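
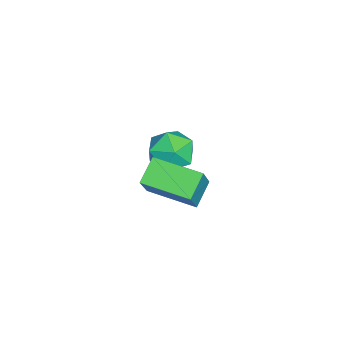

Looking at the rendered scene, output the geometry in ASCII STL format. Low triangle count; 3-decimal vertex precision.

solid 
facet normal -0.514 0.292 0.806
outer loop
vertex -4.005 0.325 2.112
vertex -4.777 -0.382 1.876
vertex -3.957 -0.672 2.504
endloop
endfacet
facet normal 0.189 0.367 0.911
outer loop
vertex -4.005 0.325 2.112
vertex -3.957 -0.672 2.504
vertex -3.07 -0.2 2.13
endloop
endfacet
facet normal 0.442 0.801 0.404
outer loop
vertex -4.005 0.325 2.112
vertex -3.07 -0.2 2.13
vertex -3.341 0.383 1.271
endloop
endfacet
facet normal -0.104 0.994 -0.014
outer loop
vertex -4.005 0.325 2.112
vertex -3.341 0.383 1.271
vertex -4.396 0.27 1.114
endloop
endfacet
facet normal -0.695 0.680 0.235
outer loop
vertex -4.005 0.325 2.112
vertex -4.396 0.27 1.114
vertex -4.777 -0.382 1.876
endloop
endfacet
facet normal 0.493 -0.273 0.826
outer loop
vertex -3.07 -0.2 2.13
vertex -3.957 -0.672 2.504
vertex -3.264 -1.23 1.906
endloop
endfacet
facet normal -0.643 -0.393 0.658
outer loop
vertex -3.957 -0.672 2.504
vertex -4.777 -0.382 1.876
vertex -4.319 -1.343 1.749
endloop
endfacet
facet normal -0.935 0.234 -0.267
outer loop
vertex -4.777 -0.382 1.876
vertex -4.396 0.27 1.114
vertex -4.59 -0.76 0.89
endloop
endfacet
facet normal 0.020 0.743 -0.670
outer loop
vertex -4.396 0.27 1.114
vertex -3.341 0.383 1.271
vertex -3.703 -0.288 0.516
endloop
endfacet
facet normal 0.903 0.430 0.007
outer loop
vertex -3.341 0.383 1.271
vertex -3.07 -0.2 2.13
vertex -2.883 -0.578 1.144
endloop
endfacet
facet normal 0.104 -0.994 0.014
outer loop
vertex -3.655 -1.285 0.908
vertex -3.264 -1.23 1.906
vertex -4.319 -1.343 1.749
endloop
endfacet
facet normal -0.442 -0.801 -0.404
outer loop
vertex -3.655 -1.285 0.908
vertex -4.319 -1.343 1.749
vertex -4.59 -0.76 0.89
endloop
endfacet
facet normal -0.189 -0.367 -0.911
outer loop
vertex -3.655 -1.285 0.908
vertex -4.59 -0.76 0.89
vertex -3.703 -0.288 0.516
endloop
endfacet
facet normal 0.514 -0.292 -0.806
outer loop
vertex -3.655 -1.285 0.908
vertex -3.703 -0.288 0.516
vertex -2.883 -0.578 1.144
endloop
endfacet
facet normal 0.695 -0.680 -0.235
outer loop
vertex -3.655 -1.285 0.908
vertex -2.883 -0.578 1.144
vertex -3.264 -1.23 1.906
endloop
endfacet
facet normal -0.020 -0.743 0.670
outer loop
vertex -4.319 -1.343 1.749
vertex -3.264 -1.23 1.906
vertex -3.957 -0.672 2.504
endloop
endfacet
facet normal -0.903 -0.430 -0.007
outer loop
vertex -4.59 -0.76 0.89
vertex -4.319 -1.343 1.749
vertex -4.777 -0.382 1.876
endloop
endfacet
facet normal -0.493 0.273 -0.826
outer loop
vertex -3.703 -0.288 0.516
vertex -4.59 -0.76 0.89
vertex -4.396 0.27 1.114
endloop
endfacet
facet normal 0.643 0.393 -0.658
outer loop
vertex -2.883 -0.578 1.144
vertex -3.703 -0.288 0.516
vertex -3.341 0.383 1.271
endloop
endfacet
facet normal 0.935 -0.234 0.267
outer loop
vertex -3.264 -1.23 1.906
vertex -2.883 -0.578 1.144
vertex -3.07 -0.2 2.13
endloop
endfacet
facet normal -0.794 0.251 0.554
outer loop
vertex 0.076 -0.447 4.796
vertex 0.534 1.478 4.58
vertex -0.886 -0.377 3.385
endloop
endfacet
facet normal -0.230 -0.967 0.109
outer loop
vertex 0.066 -0.678 2.72
vertex 0.076 -0.447 4.796
vertex -0.886 -0.377 3.385
endloop
endfacet
facet normal -0.794 0.251 0.554
outer loop
vertex -0.886 -0.377 3.385
vertex 0.534 1.478 4.58
vertex -0.429 1.548 3.168
endloop
endfacet
facet normal -0.563 0.041 -0.825
outer loop
vertex -0.429 1.548 3.168
vertex 0.066 -0.678 2.72
vertex -0.886 -0.377 3.385
endloop
endfacet
facet normal 0.563 -0.041 0.825
outer loop
vertex 0.076 -0.447 4.796
vertex 1.486 1.177 3.915
vertex 0.534 1.478 4.58
endloop
endfacet
facet normal -0.230 -0.967 0.109
outer loop
vertex 1.029 -0.748 4.132
vertex 0.076 -0.447 4.796
vertex 0.066 -0.678 2.72
endloop
endfacet
facet normal 0.563 -0.040 0.826
outer loop
vertex 1.029 -0.748 4.132
vertex 1.486 1.177 3.915
vertex 0.076 -0.447 4.796
endloop
endfacet
facet normal 0.230 0.967 -0.109
outer loop
vertex 0.534 1.478 4.58
vertex 1.486 1.177 3.915
vertex -0.429 1.548 3.168
endloop
endfacet
facet normal -0.562 0.041 -0.826
outer loop
vertex 0.524 1.247 2.504
vertex 0.066 -0.678 2.72
vertex -0.429 1.548 3.168
endloop
endfacet
facet normal 0.230 0.967 -0.109
outer loop
vertex -0.429 1.548 3.168
vertex 1.486 1.177 3.915
vertex 0.524 1.247 2.504
endloop
endfacet
facet normal 0.794 -0.251 -0.554
outer loop
vertex 0.524 1.247 2.504
vertex 1.029 -0.748 4.132
vertex 0.066 -0.678 2.72
endloop
endfacet
facet normal 0.794 -0.251 -0.554
outer loop
vertex 1.486 1.177 3.915
vertex 1.029 -0.748 4.132
vertex 0.524 1.247 2.504
endloop
endfacet

endsolid


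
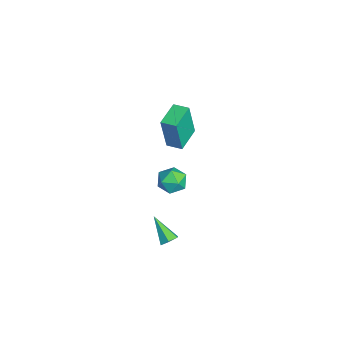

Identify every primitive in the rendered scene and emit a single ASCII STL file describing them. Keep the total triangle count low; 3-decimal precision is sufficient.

solid 
facet normal -0.831 0.535 0.151
outer loop
vertex -3.732 2.187 1.313
vertex -3.226 2.951 1.39
vertex -3.91 2.524 -0.854
endloop
endfacet
facet normal -0.550 -0.831 -0.084
outer loop
vertex -2.614 1.689 -1.09
vertex -3.732 2.187 1.313
vertex -3.91 2.524 -0.854
endloop
endfacet
facet normal -0.831 0.535 0.151
outer loop
vertex -3.91 2.524 -0.854
vertex -3.226 2.951 1.39
vertex -3.404 3.288 -0.777
endloop
endfacet
facet normal -0.081 0.153 -0.985
outer loop
vertex -3.404 3.288 -0.777
vertex -2.614 1.689 -1.09
vertex -3.91 2.524 -0.854
endloop
endfacet
facet normal 0.081 -0.153 0.985
outer loop
vertex -3.732 2.187 1.313
vertex -1.93 2.116 1.154
vertex -3.226 2.951 1.39
endloop
endfacet
facet normal -0.550 -0.831 -0.084
outer loop
vertex -2.436 1.352 1.077
vertex -3.732 2.187 1.313
vertex -2.614 1.689 -1.09
endloop
endfacet
facet normal 0.081 -0.153 0.985
outer loop
vertex -2.436 1.352 1.077
vertex -1.93 2.116 1.154
vertex -3.732 2.187 1.313
endloop
endfacet
facet normal 0.550 0.831 0.084
outer loop
vertex -3.226 2.951 1.39
vertex -1.93 2.116 1.154
vertex -3.404 3.288 -0.777
endloop
endfacet
facet normal -0.081 0.153 -0.985
outer loop
vertex -2.108 2.453 -1.013
vertex -2.614 1.689 -1.09
vertex -3.404 3.288 -0.777
endloop
endfacet
facet normal 0.550 0.831 0.084
outer loop
vertex -3.404 3.288 -0.777
vertex -1.93 2.116 1.154
vertex -2.108 2.453 -1.013
endloop
endfacet
facet normal 0.831 -0.535 -0.151
outer loop
vertex -2.108 2.453 -1.013
vertex -2.436 1.352 1.077
vertex -2.614 1.689 -1.09
endloop
endfacet
facet normal 0.831 -0.535 -0.151
outer loop
vertex -1.93 2.116 1.154
vertex -2.436 1.352 1.077
vertex -2.108 2.453 -1.013
endloop
endfacet
facet normal 0.340 0.482 0.808
outer loop
vertex 3.106 1.986 2.066
vertex 3.128 1.26 2.49
vertex 3.802 1.514 2.055
endloop
endfacet
facet normal 0.551 0.808 0.209
outer loop
vertex 3.106 1.986 2.066
vertex 3.802 1.514 2.055
vertex 3.532 1.881 1.348
endloop
endfacet
facet normal -0.031 0.986 -0.163
outer loop
vertex 3.106 1.986 2.066
vertex 3.532 1.881 1.348
vertex 2.692 1.854 1.346
endloop
endfacet
facet normal -0.603 0.770 0.206
outer loop
vertex 3.106 1.986 2.066
vertex 2.692 1.854 1.346
vertex 2.442 1.47 2.051
endloop
endfacet
facet normal -0.375 0.459 0.805
outer loop
vertex 3.106 1.986 2.066
vertex 2.442 1.47 2.051
vertex 3.128 1.26 2.49
endloop
endfacet
facet normal 0.924 0.338 -0.177
outer loop
vertex 3.532 1.881 1.348
vertex 3.802 1.514 2.055
vertex 3.818 1.09 1.329
endloop
endfacet
facet normal 0.582 -0.189 0.791
outer loop
vertex 3.802 1.514 2.055
vertex 3.128 1.26 2.49
vertex 3.568 0.706 2.034
endloop
endfacet
facet normal -0.573 -0.226 0.788
outer loop
vertex 3.128 1.26 2.49
vertex 2.442 1.47 2.051
vertex 2.728 0.679 2.032
endloop
endfacet
facet normal -0.943 0.278 -0.183
outer loop
vertex 2.442 1.47 2.051
vertex 2.692 1.854 1.346
vertex 2.458 1.046 1.325
endloop
endfacet
facet normal -0.018 0.627 -0.779
outer loop
vertex 2.692 1.854 1.346
vertex 3.532 1.881 1.348
vertex 3.132 1.3 0.89
endloop
endfacet
facet normal 0.603 -0.770 -0.206
outer loop
vertex 3.154 0.574 1.314
vertex 3.818 1.09 1.329
vertex 3.568 0.706 2.034
endloop
endfacet
facet normal 0.031 -0.986 0.163
outer loop
vertex 3.154 0.574 1.314
vertex 3.568 0.706 2.034
vertex 2.728 0.679 2.032
endloop
endfacet
facet normal -0.551 -0.808 -0.209
outer loop
vertex 3.154 0.574 1.314
vertex 2.728 0.679 2.032
vertex 2.458 1.046 1.325
endloop
endfacet
facet normal -0.340 -0.482 -0.808
outer loop
vertex 3.154 0.574 1.314
vertex 2.458 1.046 1.325
vertex 3.132 1.3 0.89
endloop
endfacet
facet normal 0.375 -0.459 -0.805
outer loop
vertex 3.154 0.574 1.314
vertex 3.132 1.3 0.89
vertex 3.818 1.09 1.329
endloop
endfacet
facet normal 0.943 -0.278 0.183
outer loop
vertex 3.568 0.706 2.034
vertex 3.818 1.09 1.329
vertex 3.802 1.514 2.055
endloop
endfacet
facet normal 0.018 -0.627 0.779
outer loop
vertex 2.728 0.679 2.032
vertex 3.568 0.706 2.034
vertex 3.128 1.26 2.49
endloop
endfacet
facet normal -0.924 -0.338 0.177
outer loop
vertex 2.458 1.046 1.325
vertex 2.728 0.679 2.032
vertex 2.442 1.47 2.051
endloop
endfacet
facet normal -0.582 0.189 -0.791
outer loop
vertex 3.132 1.3 0.89
vertex 2.458 1.046 1.325
vertex 2.692 1.854 1.346
endloop
endfacet
facet normal 0.573 0.226 -0.788
outer loop
vertex 3.818 1.09 1.329
vertex 3.132 1.3 0.89
vertex 3.532 1.881 1.348
endloop
endfacet
facet normal 0.649 0.404 -0.645
outer loop
vertex 4.626 0.94 -1.847
vertex 4.226 1.017 -2.201
vertex 4.345 1.401 -1.841
endloop
endfacet
facet normal 0.352 0.203 0.914
outer loop
vertex 4.626 0.94 -1.847
vertex 4.345 1.401 -1.841
vertex 3.174 0.363 -1.159
endloop
endfacet
facet normal 0.650 0.403 -0.645
outer loop
vertex 4.345 1.401 -1.841
vertex 4.226 1.017 -2.201
vertex 3.945 1.478 -2.196
endloop
endfacet
facet normal -0.347 0.756 0.555
outer loop
vertex 4.345 1.401 -1.841
vertex 3.945 1.478 -2.196
vertex 3.174 0.363 -1.159
endloop
endfacet
facet normal 0.651 0.404 -0.643
outer loop
vertex 3.945 1.478 -2.196
vertex 4.226 1.017 -2.201
vertex 3.827 1.095 -2.556
endloop
endfacet
facet normal -0.879 0.440 -0.180
outer loop
vertex 3.945 1.478 -2.196
vertex 3.827 1.095 -2.556
vertex 3.174 0.363 -1.159
endloop
endfacet
facet normal 0.651 0.404 -0.643
outer loop
vertex 3.827 1.095 -2.556
vertex 4.226 1.017 -2.201
vertex 4.108 0.633 -2.562
endloop
endfacet
facet normal -0.713 -0.426 -0.557
outer loop
vertex 3.827 1.095 -2.556
vertex 4.108 0.633 -2.562
vertex 3.174 0.363 -1.159
endloop
endfacet
facet normal 0.650 0.405 -0.643
outer loop
vertex 4.108 0.633 -2.562
vertex 4.226 1.017 -2.201
vertex 4.507 0.556 -2.207
endloop
endfacet
facet normal -0.013 -0.980 -0.198
outer loop
vertex 4.108 0.633 -2.562
vertex 4.507 0.556 -2.207
vertex 3.174 0.363 -1.159
endloop
endfacet
facet normal 0.649 0.404 -0.645
outer loop
vertex 4.507 0.556 -2.207
vertex 4.226 1.017 -2.201
vertex 4.626 0.94 -1.847
endloop
endfacet
facet normal 0.519 -0.665 0.538
outer loop
vertex 4.507 0.556 -2.207
vertex 4.626 0.94 -1.847
vertex 3.174 0.363 -1.159
endloop
endfacet

endsolid


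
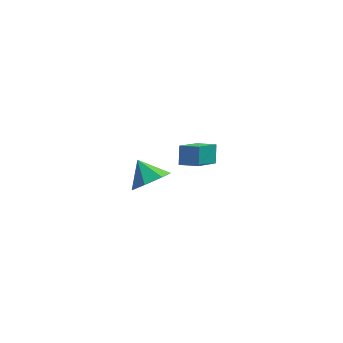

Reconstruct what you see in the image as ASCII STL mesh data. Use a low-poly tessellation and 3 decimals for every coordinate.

solid 
facet normal -0.929 0.284 -0.236
outer loop
vertex 0.761 3.101 0.31
vertex 0.76 3.686 1.02
vertex 1.422 4.384 -0.748
endloop
endfacet
facet normal 0.002 -0.637 -0.771
outer loop
vertex 2.24 4.134 -0.54
vertex 0.761 3.101 0.31
vertex 1.422 4.384 -0.748
endloop
endfacet
facet normal -0.929 0.284 -0.236
outer loop
vertex 1.422 4.384 -0.748
vertex 0.76 3.686 1.02
vertex 1.421 4.97 -0.038
endloop
endfacet
facet normal 0.369 0.717 -0.591
outer loop
vertex 1.421 4.97 -0.038
vertex 2.24 4.134 -0.54
vertex 1.422 4.384 -0.748
endloop
endfacet
facet normal -0.369 -0.717 0.591
outer loop
vertex 0.761 3.101 0.31
vertex 1.578 3.436 1.228
vertex 0.76 3.686 1.02
endloop
endfacet
facet normal 0.001 -0.636 -0.772
outer loop
vertex 1.579 2.85 0.518
vertex 0.761 3.101 0.31
vertex 2.24 4.134 -0.54
endloop
endfacet
facet normal -0.370 -0.717 0.591
outer loop
vertex 1.579 2.85 0.518
vertex 1.578 3.436 1.228
vertex 0.761 3.101 0.31
endloop
endfacet
facet normal -0.002 0.636 0.771
outer loop
vertex 0.76 3.686 1.02
vertex 1.578 3.436 1.228
vertex 1.421 4.97 -0.038
endloop
endfacet
facet normal 0.370 0.717 -0.590
outer loop
vertex 2.239 4.719 0.17
vertex 2.24 4.134 -0.54
vertex 1.421 4.97 -0.038
endloop
endfacet
facet normal -0.001 0.636 0.771
outer loop
vertex 1.421 4.97 -0.038
vertex 1.578 3.436 1.228
vertex 2.239 4.719 0.17
endloop
endfacet
facet normal 0.929 -0.284 0.236
outer loop
vertex 2.239 4.719 0.17
vertex 1.579 2.85 0.518
vertex 2.24 4.134 -0.54
endloop
endfacet
facet normal 0.929 -0.284 0.236
outer loop
vertex 1.578 3.436 1.228
vertex 1.579 2.85 0.518
vertex 2.239 4.719 0.17
endloop
endfacet
facet normal 0.489 -0.594 -0.639
outer loop
vertex 0.651 -0.735 3.614
vertex -0.099 -1.009 3.295
vertex 0.38 -0.341 3.041
endloop
endfacet
facet normal 0.370 0.838 0.401
outer loop
vertex 0.651 -0.735 3.614
vertex 0.38 -0.341 3.041
vertex -0.641 -0.351 4.005
endloop
endfacet
facet normal 0.488 -0.593 -0.640
outer loop
vertex 0.38 -0.341 3.041
vertex -0.099 -1.009 3.295
vertex -0.252 -0.45 2.66
endloop
endfacet
facet normal -0.108 0.989 -0.104
outer loop
vertex 0.38 -0.341 3.041
vertex -0.252 -0.45 2.66
vertex -0.641 -0.351 4.005
endloop
endfacet
facet normal 0.489 -0.593 -0.640
outer loop
vertex -0.252 -0.45 2.66
vertex -0.099 -1.009 3.295
vertex -0.769 -0.98 2.756
endloop
endfacet
facet normal -0.715 0.651 -0.255
outer loop
vertex -0.252 -0.45 2.66
vertex -0.769 -0.98 2.756
vertex -0.641 -0.351 4.005
endloop
endfacet
facet normal 0.489 -0.593 -0.640
outer loop
vertex -0.769 -0.98 2.756
vertex -0.099 -1.009 3.295
vertex -0.781 -1.532 3.258
endloop
endfacet
facet normal -0.995 0.078 0.062
outer loop
vertex -0.769 -0.98 2.756
vertex -0.781 -1.532 3.258
vertex -0.641 -0.351 4.005
endloop
endfacet
facet normal 0.489 -0.593 -0.640
outer loop
vertex -0.781 -1.532 3.258
vertex -0.099 -1.009 3.295
vertex -0.279 -1.69 3.788
endloop
endfacet
facet normal -0.736 -0.298 0.608
outer loop
vertex -0.781 -1.532 3.258
vertex -0.279 -1.69 3.788
vertex -0.641 -0.351 4.005
endloop
endfacet
facet normal 0.488 -0.593 -0.641
outer loop
vertex -0.279 -1.69 3.788
vertex -0.099 -1.009 3.295
vertex 0.358 -1.336 3.946
endloop
endfacet
facet normal -0.133 -0.194 0.972
outer loop
vertex -0.279 -1.69 3.788
vertex 0.358 -1.336 3.946
vertex -0.641 -0.351 4.005
endloop
endfacet
facet normal 0.489 -0.592 -0.641
outer loop
vertex 0.358 -1.336 3.946
vertex -0.099 -1.009 3.295
vertex 0.651 -0.735 3.614
endloop
endfacet
facet normal 0.359 0.311 0.880
outer loop
vertex 0.358 -1.336 3.946
vertex 0.651 -0.735 3.614
vertex -0.641 -0.351 4.005
endloop
endfacet

endsolid


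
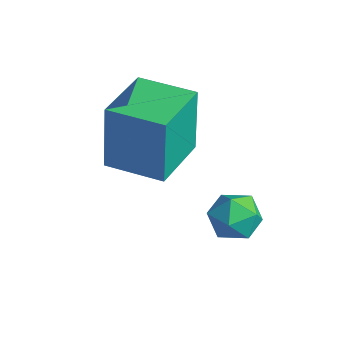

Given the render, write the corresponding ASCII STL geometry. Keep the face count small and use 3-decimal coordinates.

solid 
facet normal -0.870 -0.493 -0.009
outer loop
vertex -3.715 -2.831 2.797
vertex -4.549 -1.355 2.674
vertex -3.631 -2.943 0.872
endloop
endfacet
facet normal 0.491 -0.868 0.072
outer loop
vertex -2.291 -2.185 0.886
vertex -3.715 -2.831 2.797
vertex -3.631 -2.943 0.872
endloop
endfacet
facet normal -0.870 -0.493 -0.009
outer loop
vertex -3.631 -2.943 0.872
vertex -4.549 -1.355 2.674
vertex -4.465 -1.467 0.749
endloop
endfacet
facet normal 0.044 -0.059 -0.997
outer loop
vertex -4.465 -1.467 0.749
vertex -2.291 -2.185 0.886
vertex -3.631 -2.943 0.872
endloop
endfacet
facet normal -0.044 0.059 0.997
outer loop
vertex -3.715 -2.831 2.797
vertex -3.209 -0.597 2.688
vertex -4.549 -1.355 2.674
endloop
endfacet
facet normal 0.491 -0.868 0.072
outer loop
vertex -2.375 -2.073 2.811
vertex -3.715 -2.831 2.797
vertex -2.291 -2.185 0.886
endloop
endfacet
facet normal -0.044 0.059 0.997
outer loop
vertex -2.375 -2.073 2.811
vertex -3.209 -0.597 2.688
vertex -3.715 -2.831 2.797
endloop
endfacet
facet normal -0.491 0.868 -0.072
outer loop
vertex -4.549 -1.355 2.674
vertex -3.209 -0.597 2.688
vertex -4.465 -1.467 0.749
endloop
endfacet
facet normal 0.044 -0.059 -0.997
outer loop
vertex -3.125 -0.709 0.763
vertex -2.291 -2.185 0.886
vertex -4.465 -1.467 0.749
endloop
endfacet
facet normal -0.491 0.868 -0.072
outer loop
vertex -4.465 -1.467 0.749
vertex -3.209 -0.597 2.688
vertex -3.125 -0.709 0.763
endloop
endfacet
facet normal 0.870 0.493 0.009
outer loop
vertex -3.125 -0.709 0.763
vertex -2.375 -2.073 2.811
vertex -2.291 -2.185 0.886
endloop
endfacet
facet normal 0.870 0.493 0.009
outer loop
vertex -3.209 -0.597 2.688
vertex -2.375 -2.073 2.811
vertex -3.125 -0.709 0.763
endloop
endfacet
facet normal -0.132 0.990 -0.051
outer loop
vertex -1.008 -0.297 -0.591
vertex -1.725 -0.395 -0.642
vertex -1.414 -0.32 0.009
endloop
endfacet
facet normal 0.447 0.830 0.334
outer loop
vertex -1.008 -0.297 -0.591
vertex -1.414 -0.32 0.009
vertex -0.773 -0.658 -0.008
endloop
endfacet
facet normal 0.889 0.451 -0.079
outer loop
vertex -1.008 -0.297 -0.591
vertex -0.773 -0.658 -0.008
vertex -0.687 -0.943 -0.67
endloop
endfacet
facet normal 0.583 0.378 -0.719
outer loop
vertex -1.008 -0.297 -0.591
vertex -0.687 -0.943 -0.67
vertex -1.276 -0.78 -1.062
endloop
endfacet
facet normal -0.047 0.711 -0.702
outer loop
vertex -1.008 -0.297 -0.591
vertex -1.276 -0.78 -1.062
vertex -1.725 -0.395 -0.642
endloop
endfacet
facet normal 0.242 0.415 0.877
outer loop
vertex -0.773 -0.658 -0.008
vertex -1.414 -0.32 0.009
vertex -1.344 -0.98 0.302
endloop
endfacet
facet normal -0.694 0.674 0.254
outer loop
vertex -1.414 -0.32 0.009
vertex -1.725 -0.395 -0.642
vertex -1.933 -0.817 -0.09
endloop
endfacet
facet normal -0.559 0.221 -0.800
outer loop
vertex -1.725 -0.395 -0.642
vertex -1.276 -0.78 -1.062
vertex -1.847 -1.102 -0.752
endloop
endfacet
facet normal 0.463 -0.318 -0.827
outer loop
vertex -1.276 -0.78 -1.062
vertex -0.687 -0.943 -0.67
vertex -1.206 -1.44 -0.769
endloop
endfacet
facet normal 0.958 -0.198 0.210
outer loop
vertex -0.687 -0.943 -0.67
vertex -0.773 -0.658 -0.008
vertex -0.895 -1.365 -0.118
endloop
endfacet
facet normal -0.583 -0.378 0.719
outer loop
vertex -1.612 -1.463 -0.169
vertex -1.344 -0.98 0.302
vertex -1.933 -0.817 -0.09
endloop
endfacet
facet normal -0.889 -0.451 0.079
outer loop
vertex -1.612 -1.463 -0.169
vertex -1.933 -0.817 -0.09
vertex -1.847 -1.102 -0.752
endloop
endfacet
facet normal -0.447 -0.830 -0.334
outer loop
vertex -1.612 -1.463 -0.169
vertex -1.847 -1.102 -0.752
vertex -1.206 -1.44 -0.769
endloop
endfacet
facet normal 0.132 -0.990 0.051
outer loop
vertex -1.612 -1.463 -0.169
vertex -1.206 -1.44 -0.769
vertex -0.895 -1.365 -0.118
endloop
endfacet
facet normal 0.047 -0.711 0.702
outer loop
vertex -1.612 -1.463 -0.169
vertex -0.895 -1.365 -0.118
vertex -1.344 -0.98 0.302
endloop
endfacet
facet normal -0.463 0.318 0.827
outer loop
vertex -1.933 -0.817 -0.09
vertex -1.344 -0.98 0.302
vertex -1.414 -0.32 0.009
endloop
endfacet
facet normal -0.958 0.198 -0.210
outer loop
vertex -1.847 -1.102 -0.752
vertex -1.933 -0.817 -0.09
vertex -1.725 -0.395 -0.642
endloop
endfacet
facet normal -0.242 -0.415 -0.877
outer loop
vertex -1.206 -1.44 -0.769
vertex -1.847 -1.102 -0.752
vertex -1.276 -0.78 -1.062
endloop
endfacet
facet normal 0.694 -0.674 -0.254
outer loop
vertex -0.895 -1.365 -0.118
vertex -1.206 -1.44 -0.769
vertex -0.687 -0.943 -0.67
endloop
endfacet
facet normal 0.559 -0.221 0.800
outer loop
vertex -1.344 -0.98 0.302
vertex -0.895 -1.365 -0.118
vertex -0.773 -0.658 -0.008
endloop
endfacet

endsolid


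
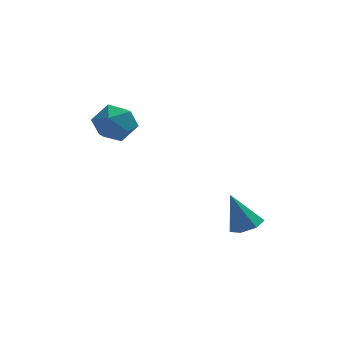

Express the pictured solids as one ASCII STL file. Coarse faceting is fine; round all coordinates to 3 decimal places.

solid 
facet normal 0.376 -0.148 -0.915
outer loop
vertex 2.724 -2.239 -3.135
vertex 2.171 -2.152 -3.376
vertex 2.606 -1.74 -3.264
endloop
endfacet
facet normal 0.698 0.329 0.635
outer loop
vertex 2.724 -2.239 -3.135
vertex 2.606 -1.74 -3.264
vertex 1.649 -1.948 -2.104
endloop
endfacet
facet normal 0.375 -0.147 -0.915
outer loop
vertex 2.606 -1.74 -3.264
vertex 2.171 -2.152 -3.376
vertex 2.16 -1.551 -3.477
endloop
endfacet
facet normal 0.221 0.912 0.346
outer loop
vertex 2.606 -1.74 -3.264
vertex 2.16 -1.551 -3.477
vertex 1.649 -1.948 -2.104
endloop
endfacet
facet normal 0.375 -0.147 -0.915
outer loop
vertex 2.16 -1.551 -3.477
vertex 2.171 -2.152 -3.376
vertex 1.722 -1.815 -3.614
endloop
endfacet
facet normal -0.527 0.849 0.049
outer loop
vertex 2.16 -1.551 -3.477
vertex 1.722 -1.815 -3.614
vertex 1.649 -1.948 -2.104
endloop
endfacet
facet normal 0.375 -0.147 -0.915
outer loop
vertex 1.722 -1.815 -3.614
vertex 2.171 -2.152 -3.376
vertex 1.622 -2.333 -3.572
endloop
endfacet
facet normal -0.982 0.187 -0.031
outer loop
vertex 1.722 -1.815 -3.614
vertex 1.622 -2.333 -3.572
vertex 1.649 -1.948 -2.104
endloop
endfacet
facet normal 0.375 -0.148 -0.915
outer loop
vertex 1.622 -2.333 -3.572
vertex 2.171 -2.152 -3.376
vertex 1.935 -2.715 -3.382
endloop
endfacet
facet normal -0.802 -0.575 0.165
outer loop
vertex 1.622 -2.333 -3.572
vertex 1.935 -2.715 -3.382
vertex 1.649 -1.948 -2.104
endloop
endfacet
facet normal 0.374 -0.147 -0.916
outer loop
vertex 1.935 -2.715 -3.382
vertex 2.171 -2.152 -3.376
vertex 2.426 -2.673 -3.188
endloop
endfacet
facet normal -0.120 -0.863 0.491
outer loop
vertex 1.935 -2.715 -3.382
vertex 2.426 -2.673 -3.188
vertex 1.649 -1.948 -2.104
endloop
endfacet
facet normal 0.376 -0.146 -0.915
outer loop
vertex 2.426 -2.673 -3.188
vertex 2.171 -2.152 -3.376
vertex 2.724 -2.239 -3.135
endloop
endfacet
facet normal 0.546 -0.461 0.700
outer loop
vertex 2.426 -2.673 -3.188
vertex 2.724 -2.239 -3.135
vertex 1.649 -1.948 -2.104
endloop
endfacet
facet normal -0.108 0.824 0.557
outer loop
vertex -2.302 1.861 -0.348
vertex -2.106 1.42 0.342
vertex -1.5 1.799 -0.101
endloop
endfacet
facet normal 0.108 0.989 -0.102
outer loop
vertex -2.302 1.861 -0.348
vertex -1.5 1.799 -0.101
vertex -1.695 1.736 -0.917
endloop
endfacet
facet normal -0.377 0.735 -0.563
outer loop
vertex -2.302 1.861 -0.348
vertex -1.695 1.736 -0.917
vertex -2.422 1.317 -0.978
endloop
endfacet
facet normal -0.891 0.414 -0.187
outer loop
vertex -2.302 1.861 -0.348
vertex -2.422 1.317 -0.978
vertex -2.676 1.122 -0.201
endloop
endfacet
facet normal -0.726 0.468 0.505
outer loop
vertex -2.302 1.861 -0.348
vertex -2.676 1.122 -0.201
vertex -2.106 1.42 0.342
endloop
endfacet
facet normal 0.724 0.652 -0.223
outer loop
vertex -1.695 1.736 -0.917
vertex -1.5 1.799 -0.101
vertex -1.124 1.218 -0.579
endloop
endfacet
facet normal 0.376 0.384 0.843
outer loop
vertex -1.5 1.799 -0.101
vertex -2.106 1.42 0.342
vertex -1.378 1.023 0.198
endloop
endfacet
facet normal -0.623 -0.191 0.759
outer loop
vertex -2.106 1.42 0.342
vertex -2.676 1.122 -0.201
vertex -2.105 0.604 0.137
endloop
endfacet
facet normal -0.890 -0.279 -0.361
outer loop
vertex -2.676 1.122 -0.201
vertex -2.422 1.317 -0.978
vertex -2.3 0.541 -0.679
endloop
endfacet
facet normal -0.059 0.243 -0.968
outer loop
vertex -2.422 1.317 -0.978
vertex -1.695 1.736 -0.917
vertex -1.694 0.92 -1.122
endloop
endfacet
facet normal 0.891 -0.414 0.187
outer loop
vertex -1.498 0.479 -0.432
vertex -1.124 1.218 -0.579
vertex -1.378 1.023 0.198
endloop
endfacet
facet normal 0.377 -0.735 0.563
outer loop
vertex -1.498 0.479 -0.432
vertex -1.378 1.023 0.198
vertex -2.105 0.604 0.137
endloop
endfacet
facet normal -0.108 -0.989 0.102
outer loop
vertex -1.498 0.479 -0.432
vertex -2.105 0.604 0.137
vertex -2.3 0.541 -0.679
endloop
endfacet
facet normal 0.108 -0.824 -0.557
outer loop
vertex -1.498 0.479 -0.432
vertex -2.3 0.541 -0.679
vertex -1.694 0.92 -1.122
endloop
endfacet
facet normal 0.726 -0.468 -0.505
outer loop
vertex -1.498 0.479 -0.432
vertex -1.694 0.92 -1.122
vertex -1.124 1.218 -0.579
endloop
endfacet
facet normal 0.890 0.279 0.361
outer loop
vertex -1.378 1.023 0.198
vertex -1.124 1.218 -0.579
vertex -1.5 1.799 -0.101
endloop
endfacet
facet normal 0.059 -0.243 0.968
outer loop
vertex -2.105 0.604 0.137
vertex -1.378 1.023 0.198
vertex -2.106 1.42 0.342
endloop
endfacet
facet normal -0.724 -0.652 0.223
outer loop
vertex -2.3 0.541 -0.679
vertex -2.105 0.604 0.137
vertex -2.676 1.122 -0.201
endloop
endfacet
facet normal -0.376 -0.384 -0.843
outer loop
vertex -1.694 0.92 -1.122
vertex -2.3 0.541 -0.679
vertex -2.422 1.317 -0.978
endloop
endfacet
facet normal 0.623 0.191 -0.759
outer loop
vertex -1.124 1.218 -0.579
vertex -1.694 0.92 -1.122
vertex -1.695 1.736 -0.917
endloop
endfacet

endsolid


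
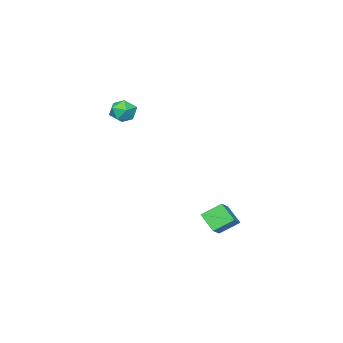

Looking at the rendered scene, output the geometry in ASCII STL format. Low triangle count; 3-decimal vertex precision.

solid 
facet normal -0.058 0.678 0.733
outer loop
vertex 2.977 -0.936 3.791
vertex 3.416 -1.445 4.296
vertex 3.816 -0.886 3.811
endloop
endfacet
facet normal -0.061 0.994 0.093
outer loop
vertex 2.977 -0.936 3.791
vertex 3.816 -0.886 3.811
vertex 3.41 -0.842 3.076
endloop
endfacet
facet normal -0.616 0.738 -0.276
outer loop
vertex 2.977 -0.936 3.791
vertex 3.41 -0.842 3.076
vertex 2.759 -1.374 3.107
endloop
endfacet
facet normal -0.955 0.264 0.135
outer loop
vertex 2.977 -0.936 3.791
vertex 2.759 -1.374 3.107
vertex 2.763 -1.746 3.861
endloop
endfacet
facet normal -0.610 0.227 0.759
outer loop
vertex 2.977 -0.936 3.791
vertex 2.763 -1.746 3.861
vertex 3.416 -1.445 4.296
endloop
endfacet
facet normal 0.537 0.806 -0.249
outer loop
vertex 3.41 -0.842 3.076
vertex 3.816 -0.886 3.811
vertex 4.117 -1.294 3.139
endloop
endfacet
facet normal 0.542 0.295 0.787
outer loop
vertex 3.816 -0.886 3.811
vertex 3.416 -1.445 4.296
vertex 4.121 -1.666 3.893
endloop
endfacet
facet normal -0.352 -0.435 0.829
outer loop
vertex 3.416 -1.445 4.296
vertex 2.763 -1.746 3.861
vertex 3.47 -2.198 3.924
endloop
endfacet
facet normal -0.910 -0.375 -0.180
outer loop
vertex 2.763 -1.746 3.861
vertex 2.759 -1.374 3.107
vertex 3.064 -2.154 3.189
endloop
endfacet
facet normal -0.361 0.392 -0.846
outer loop
vertex 2.759 -1.374 3.107
vertex 3.41 -0.842 3.076
vertex 3.464 -1.595 2.704
endloop
endfacet
facet normal 0.955 -0.264 -0.135
outer loop
vertex 3.903 -2.104 3.209
vertex 4.117 -1.294 3.139
vertex 4.121 -1.666 3.893
endloop
endfacet
facet normal 0.616 -0.738 0.276
outer loop
vertex 3.903 -2.104 3.209
vertex 4.121 -1.666 3.893
vertex 3.47 -2.198 3.924
endloop
endfacet
facet normal 0.061 -0.994 -0.093
outer loop
vertex 3.903 -2.104 3.209
vertex 3.47 -2.198 3.924
vertex 3.064 -2.154 3.189
endloop
endfacet
facet normal 0.058 -0.678 -0.733
outer loop
vertex 3.903 -2.104 3.209
vertex 3.064 -2.154 3.189
vertex 3.464 -1.595 2.704
endloop
endfacet
facet normal 0.610 -0.227 -0.759
outer loop
vertex 3.903 -2.104 3.209
vertex 3.464 -1.595 2.704
vertex 4.117 -1.294 3.139
endloop
endfacet
facet normal 0.910 0.375 0.180
outer loop
vertex 4.121 -1.666 3.893
vertex 4.117 -1.294 3.139
vertex 3.816 -0.886 3.811
endloop
endfacet
facet normal 0.361 -0.392 0.846
outer loop
vertex 3.47 -2.198 3.924
vertex 4.121 -1.666 3.893
vertex 3.416 -1.445 4.296
endloop
endfacet
facet normal -0.537 -0.806 0.249
outer loop
vertex 3.064 -2.154 3.189
vertex 3.47 -2.198 3.924
vertex 2.763 -1.746 3.861
endloop
endfacet
facet normal -0.542 -0.295 -0.787
outer loop
vertex 3.464 -1.595 2.704
vertex 3.064 -2.154 3.189
vertex 2.759 -1.374 3.107
endloop
endfacet
facet normal 0.352 0.435 -0.829
outer loop
vertex 4.117 -1.294 3.139
vertex 3.464 -1.595 2.704
vertex 3.41 -0.842 3.076
endloop
endfacet
facet normal -0.604 0.564 0.563
outer loop
vertex 0.827 3.561 -2.933
vertex 1.773 3.945 -2.303
vertex 0.978 4.551 -3.763
endloop
endfacet
facet normal -0.789 -0.320 -0.525
outer loop
vertex 1.787 3.795 -4.517
vertex 0.827 3.561 -2.933
vertex 0.978 4.551 -3.763
endloop
endfacet
facet normal -0.604 0.564 0.563
outer loop
vertex 0.978 4.551 -3.763
vertex 1.773 3.945 -2.303
vertex 1.924 4.935 -3.132
endloop
endfacet
facet normal 0.117 0.761 -0.638
outer loop
vertex 1.924 4.935 -3.132
vertex 1.787 3.795 -4.517
vertex 0.978 4.551 -3.763
endloop
endfacet
facet normal -0.116 -0.761 0.638
outer loop
vertex 0.827 3.561 -2.933
vertex 2.582 3.189 -3.057
vertex 1.773 3.945 -2.303
endloop
endfacet
facet normal -0.789 -0.319 -0.525
outer loop
vertex 1.636 2.805 -3.688
vertex 0.827 3.561 -2.933
vertex 1.787 3.795 -4.517
endloop
endfacet
facet normal -0.116 -0.761 0.638
outer loop
vertex 1.636 2.805 -3.688
vertex 2.582 3.189 -3.057
vertex 0.827 3.561 -2.933
endloop
endfacet
facet normal 0.788 0.320 0.525
outer loop
vertex 1.773 3.945 -2.303
vertex 2.582 3.189 -3.057
vertex 1.924 4.935 -3.132
endloop
endfacet
facet normal 0.116 0.761 -0.638
outer loop
vertex 2.733 4.179 -3.887
vertex 1.787 3.795 -4.517
vertex 1.924 4.935 -3.132
endloop
endfacet
facet normal 0.789 0.320 0.525
outer loop
vertex 1.924 4.935 -3.132
vertex 2.582 3.189 -3.057
vertex 2.733 4.179 -3.887
endloop
endfacet
facet normal 0.604 -0.564 -0.563
outer loop
vertex 2.733 4.179 -3.887
vertex 1.636 2.805 -3.688
vertex 1.787 3.795 -4.517
endloop
endfacet
facet normal 0.604 -0.564 -0.563
outer loop
vertex 2.582 3.189 -3.057
vertex 1.636 2.805 -3.688
vertex 2.733 4.179 -3.887
endloop
endfacet

endsolid


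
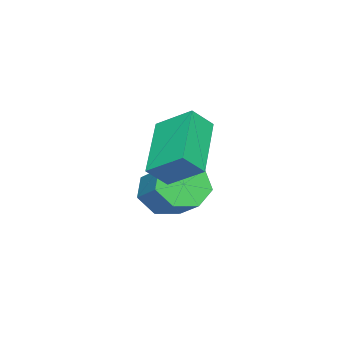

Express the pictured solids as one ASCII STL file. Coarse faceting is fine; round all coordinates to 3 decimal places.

solid 
facet normal -0.495 -0.700 -0.515
outer loop
vertex -0.18 0.211 -1.315
vertex -0.837 0.201 -0.671
vertex -0.784 0.721 -1.428
endloop
endfacet
facet normal 0.428 0.320 -0.845
outer loop
vertex -0.18 0.211 -1.315
vertex -0.784 0.721 -1.428
vertex 0.513 1.19 -0.593
endloop
endfacet
facet normal 0.428 0.321 -0.845
outer loop
vertex 0.513 1.19 -0.593
vertex -0.784 0.721 -1.428
vertex -0.091 1.7 -0.705
endloop
endfacet
facet normal 0.495 0.699 0.516
outer loop
vertex 0.513 1.19 -0.593
vertex -0.091 1.7 -0.705
vertex -0.143 1.179 0.051
endloop
endfacet
facet normal -0.496 -0.699 -0.515
outer loop
vertex -0.784 0.721 -1.428
vertex -0.837 0.201 -0.671
vertex -1.427 0.84 -0.97
endloop
endfacet
facet normal -0.324 0.700 -0.637
outer loop
vertex -0.784 0.721 -1.428
vertex -1.427 0.84 -0.97
vertex -0.091 1.7 -0.705
endloop
endfacet
facet normal -0.324 0.700 -0.637
outer loop
vertex -0.091 1.7 -0.705
vertex -1.427 0.84 -0.97
vertex -0.734 1.818 -0.248
endloop
endfacet
facet normal 0.495 0.699 0.516
outer loop
vertex -0.091 1.7 -0.705
vertex -0.734 1.818 -0.248
vertex -0.143 1.179 0.051
endloop
endfacet
facet normal -0.496 -0.699 -0.516
outer loop
vertex -1.427 0.84 -0.97
vertex -0.837 0.201 -0.671
vertex -1.626 0.477 -0.287
endloop
endfacet
facet normal -0.832 0.552 0.051
outer loop
vertex -1.427 0.84 -0.97
vertex -1.626 0.477 -0.287
vertex -0.734 1.818 -0.248
endloop
endfacet
facet normal -0.832 0.552 0.051
outer loop
vertex -0.734 1.818 -0.248
vertex -1.626 0.477 -0.287
vertex -0.933 1.455 0.435
endloop
endfacet
facet normal 0.495 0.699 0.516
outer loop
vertex -0.734 1.818 -0.248
vertex -0.933 1.455 0.435
vertex -0.143 1.179 0.051
endloop
endfacet
facet normal -0.496 -0.699 -0.516
outer loop
vertex -1.626 0.477 -0.287
vertex -0.837 0.201 -0.671
vertex -1.23 -0.094 0.106
endloop
endfacet
facet normal -0.713 -0.012 0.701
outer loop
vertex -1.626 0.477 -0.287
vertex -1.23 -0.094 0.106
vertex -0.933 1.455 0.435
endloop
endfacet
facet normal -0.714 -0.012 0.700
outer loop
vertex -0.933 1.455 0.435
vertex -1.23 -0.094 0.106
vertex -0.537 0.885 0.829
endloop
endfacet
facet normal 0.495 0.700 0.515
outer loop
vertex -0.933 1.455 0.435
vertex -0.537 0.885 0.829
vertex -0.143 1.179 0.051
endloop
endfacet
facet normal -0.495 -0.699 -0.516
outer loop
vertex -1.23 -0.094 0.106
vertex -0.837 0.201 -0.671
vertex -0.538 -0.443 -0.085
endloop
endfacet
facet normal -0.058 -0.566 0.822
outer loop
vertex -1.23 -0.094 0.106
vertex -0.538 -0.443 -0.085
vertex -0.537 0.885 0.829
endloop
endfacet
facet normal -0.057 -0.566 0.822
outer loop
vertex -0.537 0.885 0.829
vertex -0.538 -0.443 -0.085
vertex 0.155 0.536 0.637
endloop
endfacet
facet normal 0.496 0.699 0.515
outer loop
vertex -0.537 0.885 0.829
vertex 0.155 0.536 0.637
vertex -0.143 1.179 0.051
endloop
endfacet
facet normal -0.495 -0.699 -0.516
outer loop
vertex -0.538 -0.443 -0.085
vertex -0.837 0.201 -0.671
vertex -0.071 -0.307 -0.718
endloop
endfacet
facet normal 0.642 -0.694 0.325
outer loop
vertex -0.538 -0.443 -0.085
vertex -0.071 -0.307 -0.718
vertex 0.155 0.536 0.637
endloop
endfacet
facet normal 0.642 -0.694 0.325
outer loop
vertex 0.155 0.536 0.637
vertex -0.071 -0.307 -0.718
vertex 0.622 0.672 0.004
endloop
endfacet
facet normal 0.495 0.699 0.516
outer loop
vertex 0.155 0.536 0.637
vertex 0.622 0.672 0.004
vertex -0.143 1.179 0.051
endloop
endfacet
facet normal -0.495 -0.699 -0.516
outer loop
vertex -0.071 -0.307 -0.718
vertex -0.837 0.201 -0.671
vertex -0.18 0.211 -1.315
endloop
endfacet
facet normal 0.858 -0.300 -0.417
outer loop
vertex -0.071 -0.307 -0.718
vertex -0.18 0.211 -1.315
vertex 0.622 0.672 0.004
endloop
endfacet
facet normal 0.858 -0.300 -0.417
outer loop
vertex 0.622 0.672 0.004
vertex -0.18 0.211 -1.315
vertex 0.513 1.19 -0.593
endloop
endfacet
facet normal 0.495 0.699 0.516
outer loop
vertex 0.622 0.672 0.004
vertex 0.513 1.19 -0.593
vertex -0.143 1.179 0.051
endloop
endfacet
facet normal -0.797 -0.287 0.531
outer loop
vertex 0.794 1.935 3.307
vertex 0.245 2.323 2.693
vertex 0.75 0.768 2.61
endloop
endfacet
facet normal 0.603 -0.426 0.675
outer loop
vertex 2.495 1.397 1.447
vertex 0.794 1.935 3.307
vertex 0.75 0.768 2.61
endloop
endfacet
facet normal -0.797 -0.287 0.531
outer loop
vertex 0.75 0.768 2.61
vertex 0.245 2.323 2.693
vertex 0.201 1.156 1.996
endloop
endfacet
facet normal -0.033 -0.858 -0.513
outer loop
vertex 0.201 1.156 1.996
vertex 2.495 1.397 1.447
vertex 0.75 0.768 2.61
endloop
endfacet
facet normal 0.033 0.858 0.513
outer loop
vertex 0.794 1.935 3.307
vertex 1.99 2.952 1.53
vertex 0.245 2.323 2.693
endloop
endfacet
facet normal 0.603 -0.426 0.675
outer loop
vertex 2.539 2.564 2.144
vertex 0.794 1.935 3.307
vertex 2.495 1.397 1.447
endloop
endfacet
facet normal 0.033 0.858 0.513
outer loop
vertex 2.539 2.564 2.144
vertex 1.99 2.952 1.53
vertex 0.794 1.935 3.307
endloop
endfacet
facet normal -0.603 0.426 -0.675
outer loop
vertex 0.245 2.323 2.693
vertex 1.99 2.952 1.53
vertex 0.201 1.156 1.996
endloop
endfacet
facet normal -0.033 -0.858 -0.513
outer loop
vertex 1.946 1.785 0.833
vertex 2.495 1.397 1.447
vertex 0.201 1.156 1.996
endloop
endfacet
facet normal -0.603 0.426 -0.675
outer loop
vertex 0.201 1.156 1.996
vertex 1.99 2.952 1.53
vertex 1.946 1.785 0.833
endloop
endfacet
facet normal 0.797 0.287 -0.531
outer loop
vertex 1.946 1.785 0.833
vertex 2.539 2.564 2.144
vertex 2.495 1.397 1.447
endloop
endfacet
facet normal 0.797 0.287 -0.531
outer loop
vertex 1.99 2.952 1.53
vertex 2.539 2.564 2.144
vertex 1.946 1.785 0.833
endloop
endfacet

endsolid


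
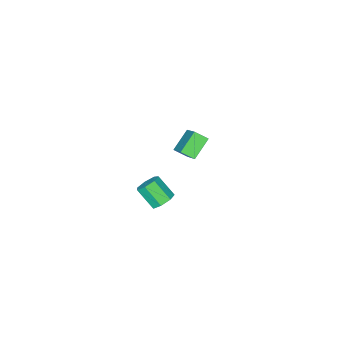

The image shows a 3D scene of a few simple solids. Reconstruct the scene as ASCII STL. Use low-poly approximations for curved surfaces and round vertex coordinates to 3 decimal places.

solid 
facet normal -0.475 0.727 -0.495
outer loop
vertex -4.826 -3.246 -0.193
vertex -4.005 -1.821 1.112
vertex -3.613 -3.09 -1.128
endloop
endfacet
facet normal -0.391 -0.679 -0.621
outer loop
vertex -3.175 -3.759 -0.672
vertex -4.826 -3.246 -0.193
vertex -3.613 -3.09 -1.128
endloop
endfacet
facet normal -0.475 0.727 -0.495
outer loop
vertex -3.613 -3.09 -1.128
vertex -4.005 -1.821 1.112
vertex -2.791 -1.665 0.177
endloop
endfacet
facet normal 0.788 0.102 -0.607
outer loop
vertex -2.791 -1.665 0.177
vertex -3.175 -3.759 -0.672
vertex -3.613 -3.09 -1.128
endloop
endfacet
facet normal -0.788 -0.102 0.607
outer loop
vertex -4.826 -3.246 -0.193
vertex -3.567 -2.49 1.568
vertex -4.005 -1.821 1.112
endloop
endfacet
facet normal -0.391 -0.679 -0.621
outer loop
vertex -4.389 -3.915 0.263
vertex -4.826 -3.246 -0.193
vertex -3.175 -3.759 -0.672
endloop
endfacet
facet normal -0.788 -0.101 0.607
outer loop
vertex -4.389 -3.915 0.263
vertex -3.567 -2.49 1.568
vertex -4.826 -3.246 -0.193
endloop
endfacet
facet normal 0.391 0.679 0.621
outer loop
vertex -4.005 -1.821 1.112
vertex -3.567 -2.49 1.568
vertex -2.791 -1.665 0.177
endloop
endfacet
facet normal 0.788 0.101 -0.607
outer loop
vertex -2.354 -2.334 0.633
vertex -3.175 -3.759 -0.672
vertex -2.791 -1.665 0.177
endloop
endfacet
facet normal 0.391 0.679 0.621
outer loop
vertex -2.791 -1.665 0.177
vertex -3.567 -2.49 1.568
vertex -2.354 -2.334 0.633
endloop
endfacet
facet normal 0.475 -0.727 0.495
outer loop
vertex -2.354 -2.334 0.633
vertex -4.389 -3.915 0.263
vertex -3.175 -3.759 -0.672
endloop
endfacet
facet normal 0.475 -0.727 0.495
outer loop
vertex -3.567 -2.49 1.568
vertex -4.389 -3.915 0.263
vertex -2.354 -2.334 0.633
endloop
endfacet
facet normal -0.135 0.701 -0.701
outer loop
vertex 3.626 1.81 2.889
vertex 3.295 2.213 3.356
vertex 3.978 2.193 3.204
endloop
endfacet
facet normal 0.804 -0.336 -0.490
outer loop
vertex 3.626 1.81 2.889
vertex 3.978 2.193 3.204
vertex 3.817 0.823 3.878
endloop
endfacet
facet normal 0.805 -0.335 -0.489
outer loop
vertex 3.817 0.823 3.878
vertex 3.978 2.193 3.204
vertex 4.168 1.206 4.193
endloop
endfacet
facet normal 0.134 -0.700 0.702
outer loop
vertex 3.817 0.823 3.878
vertex 4.168 1.206 4.193
vertex 3.485 1.227 4.344
endloop
endfacet
facet normal -0.136 0.699 -0.702
outer loop
vertex 3.978 2.193 3.204
vertex 3.295 2.213 3.356
vertex 3.815 2.591 3.632
endloop
endfacet
facet normal 0.954 0.283 0.100
outer loop
vertex 3.978 2.193 3.204
vertex 3.815 2.591 3.632
vertex 4.168 1.206 4.193
endloop
endfacet
facet normal 0.954 0.283 0.100
outer loop
vertex 4.168 1.206 4.193
vertex 3.815 2.591 3.632
vertex 4.005 1.604 4.621
endloop
endfacet
facet normal 0.134 -0.700 0.702
outer loop
vertex 4.168 1.206 4.193
vertex 4.005 1.604 4.621
vertex 3.485 1.227 4.344
endloop
endfacet
facet normal -0.136 0.699 -0.702
outer loop
vertex 3.815 2.591 3.632
vertex 3.295 2.213 3.356
vertex 3.261 2.705 3.853
endloop
endfacet
facet normal 0.386 0.689 0.613
outer loop
vertex 3.815 2.591 3.632
vertex 3.261 2.705 3.853
vertex 4.005 1.604 4.621
endloop
endfacet
facet normal 0.386 0.689 0.613
outer loop
vertex 4.005 1.604 4.621
vertex 3.261 2.705 3.853
vertex 3.451 1.718 4.842
endloop
endfacet
facet normal 0.135 -0.701 0.700
outer loop
vertex 4.005 1.604 4.621
vertex 3.451 1.718 4.842
vertex 3.485 1.227 4.344
endloop
endfacet
facet normal -0.134 0.700 -0.702
outer loop
vertex 3.261 2.705 3.853
vertex 3.295 2.213 3.356
vertex 2.732 2.449 3.699
endloop
endfacet
facet normal -0.473 0.577 0.666
outer loop
vertex 3.261 2.705 3.853
vertex 2.732 2.449 3.699
vertex 3.451 1.718 4.842
endloop
endfacet
facet normal -0.473 0.577 0.666
outer loop
vertex 3.451 1.718 4.842
vertex 2.732 2.449 3.699
vertex 2.922 1.462 4.688
endloop
endfacet
facet normal 0.135 -0.701 0.700
outer loop
vertex 3.451 1.718 4.842
vertex 2.922 1.462 4.688
vertex 3.485 1.227 4.344
endloop
endfacet
facet normal -0.134 0.700 -0.701
outer loop
vertex 2.732 2.449 3.699
vertex 3.295 2.213 3.356
vertex 2.627 2.015 3.286
endloop
endfacet
facet normal -0.976 0.030 0.217
outer loop
vertex 2.732 2.449 3.699
vertex 2.627 2.015 3.286
vertex 2.922 1.462 4.688
endloop
endfacet
facet normal -0.976 0.030 0.217
outer loop
vertex 2.922 1.462 4.688
vertex 2.627 2.015 3.286
vertex 2.817 1.028 4.275
endloop
endfacet
facet normal 0.136 -0.700 0.701
outer loop
vertex 2.922 1.462 4.688
vertex 2.817 1.028 4.275
vertex 3.485 1.227 4.344
endloop
endfacet
facet normal -0.134 0.700 -0.701
outer loop
vertex 2.627 2.015 3.286
vertex 3.295 2.213 3.356
vertex 3.025 1.731 2.926
endloop
endfacet
facet normal -0.743 -0.540 -0.396
outer loop
vertex 2.627 2.015 3.286
vertex 3.025 1.731 2.926
vertex 2.817 1.028 4.275
endloop
endfacet
facet normal -0.743 -0.540 -0.396
outer loop
vertex 2.817 1.028 4.275
vertex 3.025 1.731 2.926
vertex 3.215 0.744 3.915
endloop
endfacet
facet normal 0.136 -0.699 0.702
outer loop
vertex 2.817 1.028 4.275
vertex 3.215 0.744 3.915
vertex 3.485 1.227 4.344
endloop
endfacet
facet normal -0.135 0.701 -0.701
outer loop
vertex 3.025 1.731 2.926
vertex 3.295 2.213 3.356
vertex 3.626 1.81 2.889
endloop
endfacet
facet normal 0.049 -0.702 -0.710
outer loop
vertex 3.025 1.731 2.926
vertex 3.626 1.81 2.889
vertex 3.215 0.744 3.915
endloop
endfacet
facet normal 0.049 -0.702 -0.710
outer loop
vertex 3.215 0.744 3.915
vertex 3.626 1.81 2.889
vertex 3.817 0.823 3.878
endloop
endfacet
facet normal 0.135 -0.699 0.702
outer loop
vertex 3.215 0.744 3.915
vertex 3.817 0.823 3.878
vertex 3.485 1.227 4.344
endloop
endfacet

endsolid


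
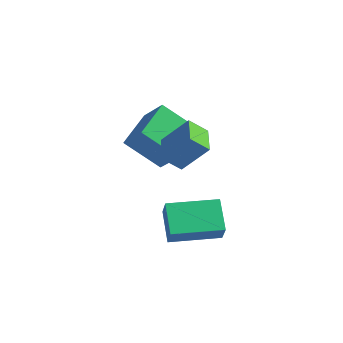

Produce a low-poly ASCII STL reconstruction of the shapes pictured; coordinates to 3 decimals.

solid 
facet normal -0.555 0.225 -0.801
outer loop
vertex -3.906 3.038 -0.25
vertex -3.71 4.811 0.113
vertex -2.273 3.087 -1.369
endloop
endfacet
facet normal -0.107 -0.974 -0.199
outer loop
vertex -1.29 2.689 0.047
vertex -3.906 3.038 -0.25
vertex -2.273 3.087 -1.369
endloop
endfacet
facet normal -0.556 0.225 -0.800
outer loop
vertex -2.273 3.087 -1.369
vertex -3.71 4.811 0.113
vertex -2.078 4.86 -1.007
endloop
endfacet
facet normal 0.824 0.025 -0.565
outer loop
vertex -2.078 4.86 -1.007
vertex -1.29 2.689 0.047
vertex -2.273 3.087 -1.369
endloop
endfacet
facet normal -0.824 -0.025 0.565
outer loop
vertex -3.906 3.038 -0.25
vertex -2.727 4.413 1.529
vertex -3.71 4.811 0.113
endloop
endfacet
facet normal -0.107 -0.974 -0.199
outer loop
vertex -2.922 2.64 1.167
vertex -3.906 3.038 -0.25
vertex -1.29 2.689 0.047
endloop
endfacet
facet normal -0.824 -0.025 0.566
outer loop
vertex -2.922 2.64 1.167
vertex -2.727 4.413 1.529
vertex -3.906 3.038 -0.25
endloop
endfacet
facet normal 0.107 0.974 0.199
outer loop
vertex -3.71 4.811 0.113
vertex -2.727 4.413 1.529
vertex -2.078 4.86 -1.007
endloop
endfacet
facet normal 0.824 0.025 -0.566
outer loop
vertex -1.094 4.462 0.41
vertex -1.29 2.689 0.047
vertex -2.078 4.86 -1.007
endloop
endfacet
facet normal 0.107 0.974 0.199
outer loop
vertex -2.078 4.86 -1.007
vertex -2.727 4.413 1.529
vertex -1.094 4.462 0.41
endloop
endfacet
facet normal 0.556 -0.225 0.800
outer loop
vertex -1.094 4.462 0.41
vertex -2.922 2.64 1.167
vertex -1.29 2.689 0.047
endloop
endfacet
facet normal 0.555 -0.225 0.801
outer loop
vertex -2.727 4.413 1.529
vertex -2.922 2.64 1.167
vertex -1.094 4.462 0.41
endloop
endfacet
facet normal -0.603 -0.290 -0.743
outer loop
vertex -1.364 1.07 1.402
vertex -1.898 2.266 1.368
vertex -0.644 1.372 0.699
endloop
endfacet
facet normal 0.408 -0.913 0.025
outer loop
vertex 0.358 1.854 1.932
vertex -1.364 1.07 1.402
vertex -0.644 1.372 0.699
endloop
endfacet
facet normal -0.603 -0.291 -0.743
outer loop
vertex -0.644 1.372 0.699
vertex -1.898 2.266 1.368
vertex -1.178 2.567 0.665
endloop
endfacet
facet normal 0.685 0.287 -0.669
outer loop
vertex -1.178 2.567 0.665
vertex 0.358 1.854 1.932
vertex -0.644 1.372 0.699
endloop
endfacet
facet normal -0.685 -0.287 0.669
outer loop
vertex -1.364 1.07 1.402
vertex -0.896 2.748 2.601
vertex -1.898 2.266 1.368
endloop
endfacet
facet normal 0.407 -0.913 0.026
outer loop
vertex -0.362 1.553 2.635
vertex -1.364 1.07 1.402
vertex 0.358 1.854 1.932
endloop
endfacet
facet normal -0.685 -0.287 0.669
outer loop
vertex -0.362 1.553 2.635
vertex -0.896 2.748 2.601
vertex -1.364 1.07 1.402
endloop
endfacet
facet normal -0.407 0.913 -0.026
outer loop
vertex -1.898 2.266 1.368
vertex -0.896 2.748 2.601
vertex -1.178 2.567 0.665
endloop
endfacet
facet normal 0.685 0.287 -0.669
outer loop
vertex -0.176 3.05 1.898
vertex 0.358 1.854 1.932
vertex -1.178 2.567 0.665
endloop
endfacet
facet normal -0.408 0.913 -0.026
outer loop
vertex -1.178 2.567 0.665
vertex -0.896 2.748 2.601
vertex -0.176 3.05 1.898
endloop
endfacet
facet normal 0.604 0.291 0.743
outer loop
vertex -0.176 3.05 1.898
vertex -0.362 1.553 2.635
vertex 0.358 1.854 1.932
endloop
endfacet
facet normal 0.603 0.291 0.743
outer loop
vertex -0.896 2.748 2.601
vertex -0.362 1.553 2.635
vertex -0.176 3.05 1.898
endloop
endfacet
facet normal -0.465 0.788 0.402
outer loop
vertex -0.508 -0.675 0.44
vertex 1.339 0.462 0.347
vertex -0.772 -0.327 -0.547
endloop
endfacet
facet normal -0.851 -0.524 0.043
outer loop
vertex -0.079 -1.502 -1.147
vertex -0.508 -0.675 0.44
vertex -0.772 -0.327 -0.547
endloop
endfacet
facet normal -0.465 0.789 0.402
outer loop
vertex -0.772 -0.327 -0.547
vertex 1.339 0.462 0.347
vertex 1.075 0.81 -0.641
endloop
endfacet
facet normal -0.245 0.322 -0.914
outer loop
vertex 1.075 0.81 -0.641
vertex -0.079 -1.502 -1.147
vertex -0.772 -0.327 -0.547
endloop
endfacet
facet normal 0.245 -0.323 0.914
outer loop
vertex -0.508 -0.675 0.44
vertex 2.032 -0.713 -0.253
vertex 1.339 0.462 0.347
endloop
endfacet
facet normal -0.851 -0.524 0.043
outer loop
vertex 0.185 -1.85 -0.159
vertex -0.508 -0.675 0.44
vertex -0.079 -1.502 -1.147
endloop
endfacet
facet normal 0.245 -0.322 0.915
outer loop
vertex 0.185 -1.85 -0.159
vertex 2.032 -0.713 -0.253
vertex -0.508 -0.675 0.44
endloop
endfacet
facet normal 0.851 0.524 -0.043
outer loop
vertex 1.339 0.462 0.347
vertex 2.032 -0.713 -0.253
vertex 1.075 0.81 -0.641
endloop
endfacet
facet normal -0.244 0.322 -0.915
outer loop
vertex 1.768 -0.365 -1.24
vertex -0.079 -1.502 -1.147
vertex 1.075 0.81 -0.641
endloop
endfacet
facet normal 0.851 0.524 -0.043
outer loop
vertex 1.075 0.81 -0.641
vertex 2.032 -0.713 -0.253
vertex 1.768 -0.365 -1.24
endloop
endfacet
facet normal 0.465 -0.789 -0.402
outer loop
vertex 1.768 -0.365 -1.24
vertex 0.185 -1.85 -0.159
vertex -0.079 -1.502 -1.147
endloop
endfacet
facet normal 0.465 -0.789 -0.402
outer loop
vertex 2.032 -0.713 -0.253
vertex 0.185 -1.85 -0.159
vertex 1.768 -0.365 -1.24
endloop
endfacet

endsolid


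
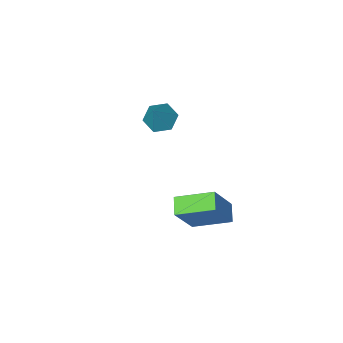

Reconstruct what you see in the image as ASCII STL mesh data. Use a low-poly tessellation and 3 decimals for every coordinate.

solid 
facet normal -0.442 -0.389 -0.808
outer loop
vertex 2.12 -2.208 -2.349
vertex 1.456 -1.818 -2.173
vertex 2.002 -1.481 -2.634
endloop
endfacet
facet normal 0.986 0.110 -0.128
outer loop
vertex 2.12 -2.208 -2.349
vertex 2.002 -1.481 -2.634
vertex 2.204 -1.162 -0.807
endloop
endfacet
facet normal -0.442 -0.389 -0.808
outer loop
vertex 2.002 -1.481 -2.634
vertex 1.456 -1.818 -2.173
vertex 1.338 -1.091 -2.458
endloop
endfacet
facet normal 0.456 0.867 -0.202
outer loop
vertex 2.002 -1.481 -2.634
vertex 1.338 -1.091 -2.458
vertex 2.204 -1.162 -0.807
endloop
endfacet
facet normal -0.442 -0.389 -0.808
outer loop
vertex 1.338 -1.091 -2.458
vertex 1.456 -1.818 -2.173
vertex 0.792 -1.428 -1.997
endloop
endfacet
facet normal -0.364 0.903 0.229
outer loop
vertex 1.338 -1.091 -2.458
vertex 0.792 -1.428 -1.997
vertex 2.204 -1.162 -0.807
endloop
endfacet
facet normal -0.442 -0.389 -0.808
outer loop
vertex 0.792 -1.428 -1.997
vertex 1.456 -1.818 -2.173
vertex 0.91 -2.155 -1.712
endloop
endfacet
facet normal -0.653 0.182 0.735
outer loop
vertex 0.792 -1.428 -1.997
vertex 0.91 -2.155 -1.712
vertex 2.204 -1.162 -0.807
endloop
endfacet
facet normal -0.442 -0.389 -0.808
outer loop
vertex 0.91 -2.155 -1.712
vertex 1.456 -1.818 -2.173
vertex 1.574 -2.545 -1.888
endloop
endfacet
facet normal -0.124 -0.575 0.808
outer loop
vertex 0.91 -2.155 -1.712
vertex 1.574 -2.545 -1.888
vertex 2.204 -1.162 -0.807
endloop
endfacet
facet normal -0.442 -0.389 -0.808
outer loop
vertex 1.574 -2.545 -1.888
vertex 1.456 -1.818 -2.173
vertex 2.12 -2.208 -2.349
endloop
endfacet
facet normal 0.696 -0.612 0.377
outer loop
vertex 1.574 -2.545 -1.888
vertex 2.12 -2.208 -2.349
vertex 2.204 -1.162 -0.807
endloop
endfacet
facet normal -0.730 0.593 0.339
outer loop
vertex 2.206 3.773 -2.195
vertex 2.606 4.483 -2.575
vertex 1.154 3.452 -3.901
endloop
endfacet
facet normal -0.445 -0.790 0.423
outer loop
vertex 2.454 2.397 -4.505
vertex 2.206 3.773 -2.195
vertex 1.154 3.452 -3.901
endloop
endfacet
facet normal -0.731 0.592 0.339
outer loop
vertex 1.154 3.452 -3.901
vertex 2.606 4.483 -2.575
vertex 1.554 4.163 -4.281
endloop
endfacet
facet normal -0.518 -0.158 -0.841
outer loop
vertex 1.554 4.163 -4.281
vertex 2.454 2.397 -4.505
vertex 1.154 3.452 -3.901
endloop
endfacet
facet normal 0.518 0.158 0.840
outer loop
vertex 2.206 3.773 -2.195
vertex 3.906 3.428 -3.179
vertex 2.606 4.483 -2.575
endloop
endfacet
facet normal -0.445 -0.790 0.423
outer loop
vertex 3.506 2.717 -2.799
vertex 2.206 3.773 -2.195
vertex 2.454 2.397 -4.505
endloop
endfacet
facet normal 0.518 0.158 0.840
outer loop
vertex 3.506 2.717 -2.799
vertex 3.906 3.428 -3.179
vertex 2.206 3.773 -2.195
endloop
endfacet
facet normal 0.445 0.790 -0.422
outer loop
vertex 2.606 4.483 -2.575
vertex 3.906 3.428 -3.179
vertex 1.554 4.163 -4.281
endloop
endfacet
facet normal -0.519 -0.158 -0.840
outer loop
vertex 2.854 3.107 -4.885
vertex 2.454 2.397 -4.505
vertex 1.554 4.163 -4.281
endloop
endfacet
facet normal 0.445 0.789 -0.423
outer loop
vertex 1.554 4.163 -4.281
vertex 3.906 3.428 -3.179
vertex 2.854 3.107 -4.885
endloop
endfacet
facet normal 0.730 -0.593 -0.339
outer loop
vertex 2.854 3.107 -4.885
vertex 3.506 2.717 -2.799
vertex 2.454 2.397 -4.505
endloop
endfacet
facet normal 0.731 -0.592 -0.339
outer loop
vertex 3.906 3.428 -3.179
vertex 3.506 2.717 -2.799
vertex 2.854 3.107 -4.885
endloop
endfacet

endsolid


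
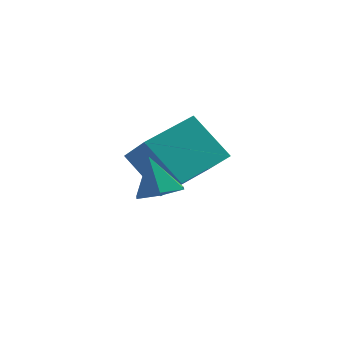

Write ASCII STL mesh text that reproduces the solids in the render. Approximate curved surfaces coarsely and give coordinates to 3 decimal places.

solid 
facet normal 0.258 -0.354 -0.899
outer loop
vertex -3.052 -2.044 -0.44
vertex -3.762 -1.774 -0.75
vertex -3.102 -1.288 -0.752
endloop
endfacet
facet normal 0.739 0.298 0.604
outer loop
vertex -3.052 -2.044 -0.44
vertex -3.102 -1.288 -0.752
vertex -4.118 -1.286 0.49
endloop
endfacet
facet normal 0.258 -0.354 -0.899
outer loop
vertex -3.102 -1.288 -0.752
vertex -3.762 -1.774 -0.75
vertex -3.811 -1.017 -1.062
endloop
endfacet
facet normal 0.265 0.940 0.215
outer loop
vertex -3.102 -1.288 -0.752
vertex -3.811 -1.017 -1.062
vertex -4.118 -1.286 0.49
endloop
endfacet
facet normal 0.258 -0.354 -0.899
outer loop
vertex -3.811 -1.017 -1.062
vertex -3.762 -1.774 -0.75
vertex -4.471 -1.504 -1.06
endloop
endfacet
facet normal -0.594 0.804 0.022
outer loop
vertex -3.811 -1.017 -1.062
vertex -4.471 -1.504 -1.06
vertex -4.118 -1.286 0.49
endloop
endfacet
facet normal 0.258 -0.354 -0.899
outer loop
vertex -4.471 -1.504 -1.06
vertex -3.762 -1.774 -0.75
vertex -4.422 -2.261 -0.748
endloop
endfacet
facet normal -0.975 0.027 0.218
outer loop
vertex -4.471 -1.504 -1.06
vertex -4.422 -2.261 -0.748
vertex -4.118 -1.286 0.49
endloop
endfacet
facet normal 0.258 -0.354 -0.899
outer loop
vertex -4.422 -2.261 -0.748
vertex -3.762 -1.774 -0.75
vertex -3.713 -2.531 -0.438
endloop
endfacet
facet normal -0.501 -0.616 0.608
outer loop
vertex -4.422 -2.261 -0.748
vertex -3.713 -2.531 -0.438
vertex -4.118 -1.286 0.49
endloop
endfacet
facet normal 0.258 -0.354 -0.899
outer loop
vertex -3.713 -2.531 -0.438
vertex -3.762 -1.774 -0.75
vertex -3.052 -2.044 -0.44
endloop
endfacet
facet normal 0.357 -0.481 0.801
outer loop
vertex -3.713 -2.531 -0.438
vertex -3.052 -2.044 -0.44
vertex -4.118 -1.286 0.49
endloop
endfacet
facet normal -0.376 0.641 -0.670
outer loop
vertex -4.992 1.155 -0.783
vertex -3.554 2.504 -0.299
vertex -3.845 0.416 -2.133
endloop
endfacet
facet normal -0.709 -0.664 -0.239
outer loop
vertex -3.166 -0.744 -0.921
vertex -4.992 1.155 -0.783
vertex -3.845 0.416 -2.133
endloop
endfacet
facet normal -0.375 0.641 -0.670
outer loop
vertex -3.845 0.416 -2.133
vertex -3.554 2.504 -0.299
vertex -2.407 1.764 -1.649
endloop
endfacet
facet normal 0.598 -0.385 -0.703
outer loop
vertex -2.407 1.764 -1.649
vertex -3.166 -0.744 -0.921
vertex -3.845 0.416 -2.133
endloop
endfacet
facet normal -0.598 0.385 0.703
outer loop
vertex -4.992 1.155 -0.783
vertex -2.875 1.344 0.913
vertex -3.554 2.504 -0.299
endloop
endfacet
facet normal -0.709 -0.664 -0.238
outer loop
vertex -4.313 -0.004 0.429
vertex -4.992 1.155 -0.783
vertex -3.166 -0.744 -0.921
endloop
endfacet
facet normal -0.598 0.385 0.703
outer loop
vertex -4.313 -0.004 0.429
vertex -2.875 1.344 0.913
vertex -4.992 1.155 -0.783
endloop
endfacet
facet normal 0.709 0.664 0.238
outer loop
vertex -3.554 2.504 -0.299
vertex -2.875 1.344 0.913
vertex -2.407 1.764 -1.649
endloop
endfacet
facet normal 0.598 -0.385 -0.703
outer loop
vertex -1.728 0.605 -0.437
vertex -3.166 -0.744 -0.921
vertex -2.407 1.764 -1.649
endloop
endfacet
facet normal 0.708 0.664 0.238
outer loop
vertex -2.407 1.764 -1.649
vertex -2.875 1.344 0.913
vertex -1.728 0.605 -0.437
endloop
endfacet
facet normal 0.375 -0.640 0.670
outer loop
vertex -1.728 0.605 -0.437
vertex -4.313 -0.004 0.429
vertex -3.166 -0.744 -0.921
endloop
endfacet
facet normal 0.375 -0.641 0.670
outer loop
vertex -2.875 1.344 0.913
vertex -4.313 -0.004 0.429
vertex -1.728 0.605 -0.437
endloop
endfacet

endsolid


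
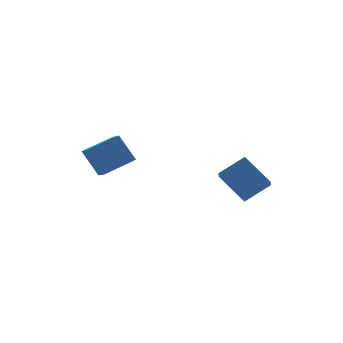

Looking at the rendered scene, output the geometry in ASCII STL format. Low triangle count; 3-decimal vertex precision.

solid 
facet normal -0.393 0.432 0.812
outer loop
vertex -2.534 3.629 -1.186
vertex -2.646 4.687 -1.804
vertex -4.401 3.076 -1.795
endloop
endfacet
facet normal 0.091 -0.860 0.503
outer loop
vertex -3.654 2.253 -3.336
vertex -2.534 3.629 -1.186
vertex -4.401 3.076 -1.795
endloop
endfacet
facet normal -0.393 0.433 0.811
outer loop
vertex -4.401 3.076 -1.795
vertex -2.646 4.687 -1.804
vertex -4.512 4.134 -2.413
endloop
endfacet
facet normal -0.915 -0.271 -0.299
outer loop
vertex -4.512 4.134 -2.413
vertex -3.654 2.253 -3.336
vertex -4.401 3.076 -1.795
endloop
endfacet
facet normal 0.915 0.271 0.299
outer loop
vertex -2.534 3.629 -1.186
vertex -1.899 3.864 -3.345
vertex -2.646 4.687 -1.804
endloop
endfacet
facet normal 0.091 -0.860 0.503
outer loop
vertex -1.788 2.806 -2.727
vertex -2.534 3.629 -1.186
vertex -3.654 2.253 -3.336
endloop
endfacet
facet normal 0.915 0.270 0.299
outer loop
vertex -1.788 2.806 -2.727
vertex -1.899 3.864 -3.345
vertex -2.534 3.629 -1.186
endloop
endfacet
facet normal -0.091 0.860 -0.503
outer loop
vertex -2.646 4.687 -1.804
vertex -1.899 3.864 -3.345
vertex -4.512 4.134 -2.413
endloop
endfacet
facet normal -0.915 -0.271 -0.298
outer loop
vertex -3.766 3.311 -3.954
vertex -3.654 2.253 -3.336
vertex -4.512 4.134 -2.413
endloop
endfacet
facet normal -0.091 0.860 -0.503
outer loop
vertex -4.512 4.134 -2.413
vertex -1.899 3.864 -3.345
vertex -3.766 3.311 -3.954
endloop
endfacet
facet normal 0.393 -0.432 -0.812
outer loop
vertex -3.766 3.311 -3.954
vertex -1.788 2.806 -2.727
vertex -3.654 2.253 -3.336
endloop
endfacet
facet normal 0.393 -0.433 -0.811
outer loop
vertex -1.899 3.864 -3.345
vertex -1.788 2.806 -2.727
vertex -3.766 3.311 -3.954
endloop
endfacet
facet normal -0.478 0.634 0.607
outer loop
vertex 1.633 -1.632 -1.911
vertex 3.135 -1.356 -1.017
vertex 1.912 -0.694 -2.671
endloop
endfacet
facet normal -0.849 -0.157 -0.505
outer loop
vertex 2.945 -2.064 -3.983
vertex 1.633 -1.632 -1.911
vertex 1.912 -0.694 -2.671
endloop
endfacet
facet normal -0.478 0.634 0.607
outer loop
vertex 1.912 -0.694 -2.671
vertex 3.135 -1.356 -1.017
vertex 3.415 -0.417 -1.777
endloop
endfacet
facet normal 0.225 0.757 -0.613
outer loop
vertex 3.415 -0.417 -1.777
vertex 2.945 -2.064 -3.983
vertex 1.912 -0.694 -2.671
endloop
endfacet
facet normal -0.226 -0.757 0.613
outer loop
vertex 1.633 -1.632 -1.911
vertex 4.168 -2.726 -2.329
vertex 3.135 -1.356 -1.017
endloop
endfacet
facet normal -0.849 -0.156 -0.505
outer loop
vertex 2.665 -3.003 -3.223
vertex 1.633 -1.632 -1.911
vertex 2.945 -2.064 -3.983
endloop
endfacet
facet normal -0.225 -0.757 0.614
outer loop
vertex 2.665 -3.003 -3.223
vertex 4.168 -2.726 -2.329
vertex 1.633 -1.632 -1.911
endloop
endfacet
facet normal 0.849 0.156 0.505
outer loop
vertex 3.135 -1.356 -1.017
vertex 4.168 -2.726 -2.329
vertex 3.415 -0.417 -1.777
endloop
endfacet
facet normal 0.226 0.757 -0.613
outer loop
vertex 4.447 -1.788 -3.089
vertex 2.945 -2.064 -3.983
vertex 3.415 -0.417 -1.777
endloop
endfacet
facet normal 0.849 0.156 0.505
outer loop
vertex 3.415 -0.417 -1.777
vertex 4.168 -2.726 -2.329
vertex 4.447 -1.788 -3.089
endloop
endfacet
facet normal 0.478 -0.634 -0.608
outer loop
vertex 4.447 -1.788 -3.089
vertex 2.665 -3.003 -3.223
vertex 2.945 -2.064 -3.983
endloop
endfacet
facet normal 0.478 -0.634 -0.607
outer loop
vertex 4.168 -2.726 -2.329
vertex 2.665 -3.003 -3.223
vertex 4.447 -1.788 -3.089
endloop
endfacet

endsolid


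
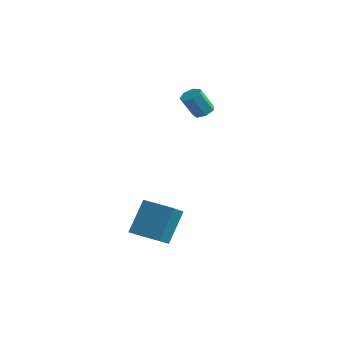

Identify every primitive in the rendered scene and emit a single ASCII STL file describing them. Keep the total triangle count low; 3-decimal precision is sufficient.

solid 
facet normal -0.985 -0.105 0.136
outer loop
vertex 1.28 -3.802 -2.072
vertex 0.999 -2.397 -3.024
vertex 1.166 -5.017 -3.83
endloop
endfacet
facet normal 0.163 -0.817 0.554
outer loop
vertex 2.801 -4.843 -4.056
vertex 1.28 -3.802 -2.072
vertex 1.166 -5.017 -3.83
endloop
endfacet
facet normal -0.985 -0.105 0.137
outer loop
vertex 1.166 -5.017 -3.83
vertex 0.999 -2.397 -3.024
vertex 0.884 -3.612 -4.782
endloop
endfacet
facet normal -0.053 -0.567 -0.822
outer loop
vertex 0.884 -3.612 -4.782
vertex 2.801 -4.843 -4.056
vertex 1.166 -5.017 -3.83
endloop
endfacet
facet normal 0.053 0.567 0.822
outer loop
vertex 1.28 -3.802 -2.072
vertex 2.634 -2.223 -3.25
vertex 0.999 -2.397 -3.024
endloop
endfacet
facet normal 0.163 -0.817 0.554
outer loop
vertex 2.916 -3.628 -2.298
vertex 1.28 -3.802 -2.072
vertex 2.801 -4.843 -4.056
endloop
endfacet
facet normal 0.053 0.567 0.822
outer loop
vertex 2.916 -3.628 -2.298
vertex 2.634 -2.223 -3.25
vertex 1.28 -3.802 -2.072
endloop
endfacet
facet normal -0.163 0.817 -0.554
outer loop
vertex 0.999 -2.397 -3.024
vertex 2.634 -2.223 -3.25
vertex 0.884 -3.612 -4.782
endloop
endfacet
facet normal -0.053 -0.567 -0.822
outer loop
vertex 2.52 -3.438 -5.008
vertex 2.801 -4.843 -4.056
vertex 0.884 -3.612 -4.782
endloop
endfacet
facet normal -0.163 0.817 -0.554
outer loop
vertex 0.884 -3.612 -4.782
vertex 2.634 -2.223 -3.25
vertex 2.52 -3.438 -5.008
endloop
endfacet
facet normal 0.985 0.104 -0.137
outer loop
vertex 2.52 -3.438 -5.008
vertex 2.916 -3.628 -2.298
vertex 2.801 -4.843 -4.056
endloop
endfacet
facet normal 0.985 0.105 -0.137
outer loop
vertex 2.634 -2.223 -3.25
vertex 2.916 -3.628 -2.298
vertex 2.52 -3.438 -5.008
endloop
endfacet
facet normal 0.325 0.363 -0.874
outer loop
vertex 1.593 2.551 2.153
vertex 1.268 2.107 1.848
vertex 1.081 2.684 2.018
endloop
endfacet
facet normal 0.123 0.900 0.419
outer loop
vertex 1.593 2.551 2.153
vertex 1.081 2.684 2.018
vertex 1.117 2.018 3.438
endloop
endfacet
facet normal 0.120 0.900 0.419
outer loop
vertex 1.117 2.018 3.438
vertex 1.081 2.684 2.018
vertex 0.604 2.15 3.302
endloop
endfacet
facet normal -0.325 -0.363 0.873
outer loop
vertex 1.117 2.018 3.438
vertex 0.604 2.15 3.302
vertex 0.792 1.573 3.132
endloop
endfacet
facet normal 0.323 0.362 -0.874
outer loop
vertex 1.081 2.684 2.018
vertex 1.268 2.107 1.848
vertex 0.709 2.381 1.755
endloop
endfacet
facet normal -0.658 0.750 0.067
outer loop
vertex 1.081 2.684 2.018
vertex 0.709 2.381 1.755
vertex 0.604 2.15 3.302
endloop
endfacet
facet normal -0.658 0.750 0.067
outer loop
vertex 0.604 2.15 3.302
vertex 0.709 2.381 1.755
vertex 0.233 1.848 3.039
endloop
endfacet
facet normal -0.324 -0.363 0.874
outer loop
vertex 0.604 2.15 3.302
vertex 0.233 1.848 3.039
vertex 0.792 1.573 3.132
endloop
endfacet
facet normal 0.324 0.364 -0.873
outer loop
vertex 0.709 2.381 1.755
vertex 1.268 2.107 1.848
vertex 0.758 1.872 1.561
endloop
endfacet
facet normal -0.942 0.037 -0.334
outer loop
vertex 0.709 2.381 1.755
vertex 0.758 1.872 1.561
vertex 0.233 1.848 3.039
endloop
endfacet
facet normal -0.942 0.036 -0.334
outer loop
vertex 0.233 1.848 3.039
vertex 0.758 1.872 1.561
vertex 0.282 1.339 2.846
endloop
endfacet
facet normal -0.324 -0.363 0.874
outer loop
vertex 0.233 1.848 3.039
vertex 0.282 1.339 2.846
vertex 0.792 1.573 3.132
endloop
endfacet
facet normal 0.324 0.363 -0.874
outer loop
vertex 0.758 1.872 1.561
vertex 1.268 2.107 1.848
vertex 1.191 1.54 1.584
endloop
endfacet
facet normal -0.516 -0.707 -0.484
outer loop
vertex 0.758 1.872 1.561
vertex 1.191 1.54 1.584
vertex 0.282 1.339 2.846
endloop
endfacet
facet normal -0.517 -0.705 -0.485
outer loop
vertex 0.282 1.339 2.846
vertex 1.191 1.54 1.584
vertex 0.715 1.006 2.868
endloop
endfacet
facet normal -0.324 -0.363 0.874
outer loop
vertex 0.282 1.339 2.846
vertex 0.715 1.006 2.868
vertex 0.792 1.573 3.132
endloop
endfacet
facet normal 0.324 0.363 -0.874
outer loop
vertex 1.191 1.54 1.584
vertex 1.268 2.107 1.848
vertex 1.682 1.634 1.805
endloop
endfacet
facet normal 0.297 -0.916 -0.271
outer loop
vertex 1.191 1.54 1.584
vertex 1.682 1.634 1.805
vertex 0.715 1.006 2.868
endloop
endfacet
facet normal 0.298 -0.916 -0.269
outer loop
vertex 0.715 1.006 2.868
vertex 1.682 1.634 1.805
vertex 1.206 1.101 3.089
endloop
endfacet
facet normal -0.323 -0.363 0.874
outer loop
vertex 0.715 1.006 2.868
vertex 1.206 1.101 3.089
vertex 0.792 1.573 3.132
endloop
endfacet
facet normal 0.324 0.363 -0.874
outer loop
vertex 1.682 1.634 1.805
vertex 1.268 2.107 1.848
vertex 1.861 2.084 2.058
endloop
endfacet
facet normal 0.888 -0.436 0.148
outer loop
vertex 1.682 1.634 1.805
vertex 1.861 2.084 2.058
vertex 1.206 1.101 3.089
endloop
endfacet
facet normal 0.888 -0.436 0.148
outer loop
vertex 1.206 1.101 3.089
vertex 1.861 2.084 2.058
vertex 1.385 1.551 3.343
endloop
endfacet
facet normal -0.324 -0.364 0.873
outer loop
vertex 1.206 1.101 3.089
vertex 1.385 1.551 3.343
vertex 0.792 1.573 3.132
endloop
endfacet
facet normal 0.323 0.363 -0.874
outer loop
vertex 1.861 2.084 2.058
vertex 1.268 2.107 1.848
vertex 1.593 2.551 2.153
endloop
endfacet
facet normal 0.809 0.372 0.454
outer loop
vertex 1.861 2.084 2.058
vertex 1.593 2.551 2.153
vertex 1.385 1.551 3.343
endloop
endfacet
facet normal 0.809 0.372 0.454
outer loop
vertex 1.385 1.551 3.343
vertex 1.593 2.551 2.153
vertex 1.117 2.018 3.438
endloop
endfacet
facet normal -0.324 -0.364 0.873
outer loop
vertex 1.385 1.551 3.343
vertex 1.117 2.018 3.438
vertex 0.792 1.573 3.132
endloop
endfacet

endsolid


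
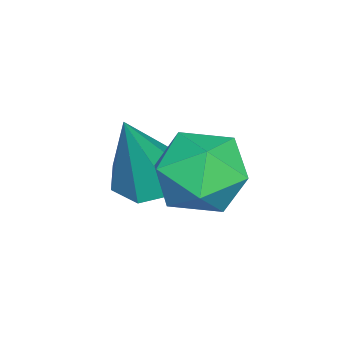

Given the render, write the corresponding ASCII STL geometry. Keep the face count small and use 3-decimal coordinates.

solid 
facet normal -0.359 0.110 -0.927
outer loop
vertex 2.707 -2.957 -3.433
vertex 2.371 -3.397 -3.355
vertex 2.268 -2.857 -3.251
endloop
endfacet
facet normal 0.335 0.886 0.320
outer loop
vertex 2.707 -2.957 -3.433
vertex 2.268 -2.857 -3.251
vertex 2.909 -3.563 -1.965
endloop
endfacet
facet normal -0.359 0.110 -0.927
outer loop
vertex 2.268 -2.857 -3.251
vertex 2.371 -3.397 -3.355
vertex 1.906 -3.164 -3.147
endloop
endfacet
facet normal -0.418 0.692 0.588
outer loop
vertex 2.268 -2.857 -3.251
vertex 1.906 -3.164 -3.147
vertex 2.909 -3.563 -1.965
endloop
endfacet
facet normal -0.359 0.111 -0.927
outer loop
vertex 1.906 -3.164 -3.147
vertex 2.371 -3.397 -3.355
vertex 1.894 -3.647 -3.2
endloop
endfacet
facet normal -0.770 -0.051 0.636
outer loop
vertex 1.906 -3.164 -3.147
vertex 1.894 -3.647 -3.2
vertex 2.909 -3.563 -1.965
endloop
endfacet
facet normal -0.359 0.109 -0.927
outer loop
vertex 1.894 -3.647 -3.2
vertex 2.371 -3.397 -3.355
vertex 2.241 -3.942 -3.369
endloop
endfacet
facet normal -0.456 -0.781 0.428
outer loop
vertex 1.894 -3.647 -3.2
vertex 2.241 -3.942 -3.369
vertex 2.909 -3.563 -1.965
endloop
endfacet
facet normal -0.360 0.110 -0.926
outer loop
vertex 2.241 -3.942 -3.369
vertex 2.371 -3.397 -3.355
vertex 2.685 -3.827 -3.528
endloop
endfacet
facet normal 0.289 -0.950 0.119
outer loop
vertex 2.241 -3.942 -3.369
vertex 2.685 -3.827 -3.528
vertex 2.909 -3.563 -1.965
endloop
endfacet
facet normal -0.360 0.110 -0.926
outer loop
vertex 2.685 -3.827 -3.528
vertex 2.371 -3.397 -3.355
vertex 2.893 -3.389 -3.557
endloop
endfacet
facet normal 0.900 -0.431 -0.056
outer loop
vertex 2.685 -3.827 -3.528
vertex 2.893 -3.389 -3.557
vertex 2.909 -3.563 -1.965
endloop
endfacet
facet normal -0.360 0.111 -0.926
outer loop
vertex 2.893 -3.389 -3.557
vertex 2.371 -3.397 -3.355
vertex 2.707 -2.957 -3.433
endloop
endfacet
facet normal 0.921 0.387 0.033
outer loop
vertex 2.893 -3.389 -3.557
vertex 2.707 -2.957 -3.433
vertex 2.909 -3.563 -1.965
endloop
endfacet
facet normal -0.032 0.908 -0.419
outer loop
vertex 3.509 -2.071 -2.98
vertex 2.853 -1.972 -2.715
vertex 3.426 -1.776 -2.334
endloop
endfacet
facet normal 0.637 0.729 -0.251
outer loop
vertex 3.509 -2.071 -2.98
vertex 3.426 -1.776 -2.334
vertex 3.939 -2.262 -2.442
endloop
endfacet
facet normal 0.796 0.122 -0.593
outer loop
vertex 3.509 -2.071 -2.98
vertex 3.939 -2.262 -2.442
vertex 3.683 -2.759 -2.888
endloop
endfacet
facet normal 0.225 -0.073 -0.972
outer loop
vertex 3.509 -2.071 -2.98
vertex 3.683 -2.759 -2.888
vertex 3.012 -2.579 -3.057
endloop
endfacet
facet normal -0.287 0.412 -0.865
outer loop
vertex 3.509 -2.071 -2.98
vertex 3.012 -2.579 -3.057
vertex 2.853 -1.972 -2.715
endloop
endfacet
facet normal 0.662 0.599 0.451
outer loop
vertex 3.939 -2.262 -2.442
vertex 3.426 -1.776 -2.334
vertex 3.548 -2.281 -1.843
endloop
endfacet
facet normal -0.422 0.889 0.178
outer loop
vertex 3.426 -1.776 -2.334
vertex 2.853 -1.972 -2.715
vertex 2.877 -2.101 -2.012
endloop
endfacet
facet normal -0.835 0.087 -0.543
outer loop
vertex 2.853 -1.972 -2.715
vertex 3.012 -2.579 -3.057
vertex 2.621 -2.598 -2.458
endloop
endfacet
facet normal -0.007 -0.698 -0.716
outer loop
vertex 3.012 -2.579 -3.057
vertex 3.683 -2.759 -2.888
vertex 3.134 -3.084 -2.566
endloop
endfacet
facet normal 0.919 -0.382 -0.101
outer loop
vertex 3.683 -2.759 -2.888
vertex 3.939 -2.262 -2.442
vertex 3.707 -2.888 -2.185
endloop
endfacet
facet normal -0.225 0.073 0.972
outer loop
vertex 3.051 -2.789 -1.92
vertex 3.548 -2.281 -1.843
vertex 2.877 -2.101 -2.012
endloop
endfacet
facet normal -0.796 -0.122 0.593
outer loop
vertex 3.051 -2.789 -1.92
vertex 2.877 -2.101 -2.012
vertex 2.621 -2.598 -2.458
endloop
endfacet
facet normal -0.637 -0.729 0.251
outer loop
vertex 3.051 -2.789 -1.92
vertex 2.621 -2.598 -2.458
vertex 3.134 -3.084 -2.566
endloop
endfacet
facet normal 0.032 -0.908 0.419
outer loop
vertex 3.051 -2.789 -1.92
vertex 3.134 -3.084 -2.566
vertex 3.707 -2.888 -2.185
endloop
endfacet
facet normal 0.287 -0.412 0.865
outer loop
vertex 3.051 -2.789 -1.92
vertex 3.707 -2.888 -2.185
vertex 3.548 -2.281 -1.843
endloop
endfacet
facet normal 0.007 0.698 0.716
outer loop
vertex 2.877 -2.101 -2.012
vertex 3.548 -2.281 -1.843
vertex 3.426 -1.776 -2.334
endloop
endfacet
facet normal -0.919 0.382 0.101
outer loop
vertex 2.621 -2.598 -2.458
vertex 2.877 -2.101 -2.012
vertex 2.853 -1.972 -2.715
endloop
endfacet
facet normal -0.662 -0.599 -0.451
outer loop
vertex 3.134 -3.084 -2.566
vertex 2.621 -2.598 -2.458
vertex 3.012 -2.579 -3.057
endloop
endfacet
facet normal 0.422 -0.889 -0.178
outer loop
vertex 3.707 -2.888 -2.185
vertex 3.134 -3.084 -2.566
vertex 3.683 -2.759 -2.888
endloop
endfacet
facet normal 0.835 -0.087 0.543
outer loop
vertex 3.548 -2.281 -1.843
vertex 3.707 -2.888 -2.185
vertex 3.939 -2.262 -2.442
endloop
endfacet

endsolid
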